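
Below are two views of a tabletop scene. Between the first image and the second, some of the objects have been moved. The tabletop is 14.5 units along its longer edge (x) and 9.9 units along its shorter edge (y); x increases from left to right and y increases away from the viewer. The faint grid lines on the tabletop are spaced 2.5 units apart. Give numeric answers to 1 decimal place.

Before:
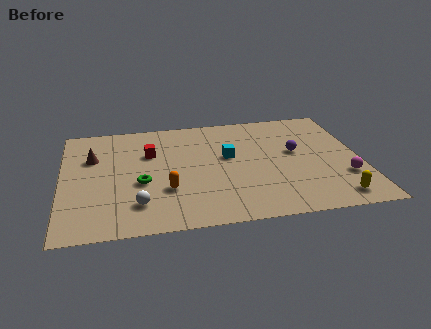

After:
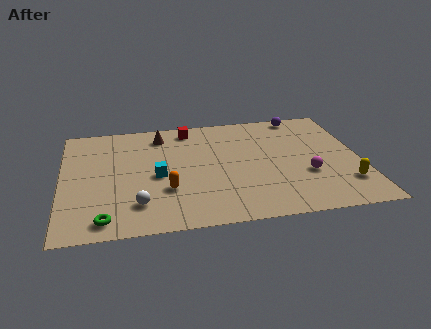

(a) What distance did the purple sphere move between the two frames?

3.4

From (11.4, 5.6) to (11.9, 9.0), the purple sphere covered √(0.5² + 3.4²) ≈ 3.4 units.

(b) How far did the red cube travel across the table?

2.8

The red cube was near (4.3, 6.6) before and (6.3, 8.6) after, so it travelled √(2.0² + 2.0²) ≈ 2.8 units.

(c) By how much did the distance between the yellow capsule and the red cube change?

-0.6

They were about 10.2 units apart before and 9.6 after — 0.6 units closer together.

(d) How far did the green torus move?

3.3

From (3.8, 4.0) to (2.0, 1.2), the green torus covered √(1.8² + 2.8²) ≈ 3.3 units.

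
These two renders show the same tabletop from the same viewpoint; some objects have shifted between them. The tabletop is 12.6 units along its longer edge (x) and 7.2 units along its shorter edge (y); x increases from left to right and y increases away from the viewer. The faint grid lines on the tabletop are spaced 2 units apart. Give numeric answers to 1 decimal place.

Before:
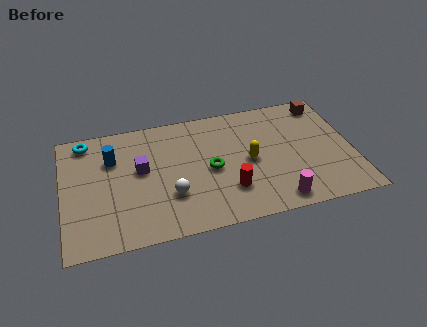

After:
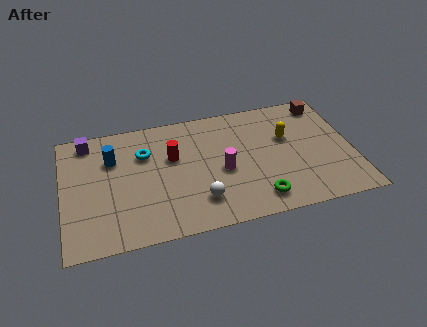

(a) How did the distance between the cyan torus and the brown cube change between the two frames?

-2.4

The distance was about 10.5 in the first image and 8.1 in the second, so they moved 2.4 units closer together.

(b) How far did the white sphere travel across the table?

1.3

From (4.6, 2.3) to (5.8, 1.7), the white sphere covered √(1.2² + 0.6²) ≈ 1.3 units.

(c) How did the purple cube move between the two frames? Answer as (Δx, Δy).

(-2.2, 2.2)

The purple cube started near (3.4, 4.1) and ended near (1.2, 6.3).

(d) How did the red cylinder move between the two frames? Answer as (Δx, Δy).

(-2.3, 2.5)

From the two frames, the red cylinder sits at roughly (7.1, 2.0) before and (4.8, 4.5) after.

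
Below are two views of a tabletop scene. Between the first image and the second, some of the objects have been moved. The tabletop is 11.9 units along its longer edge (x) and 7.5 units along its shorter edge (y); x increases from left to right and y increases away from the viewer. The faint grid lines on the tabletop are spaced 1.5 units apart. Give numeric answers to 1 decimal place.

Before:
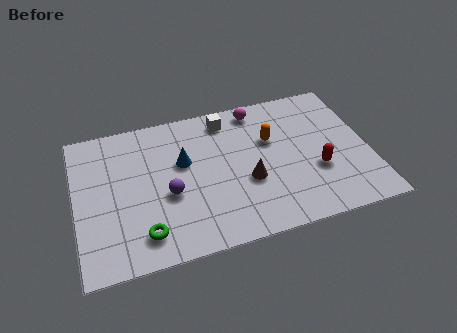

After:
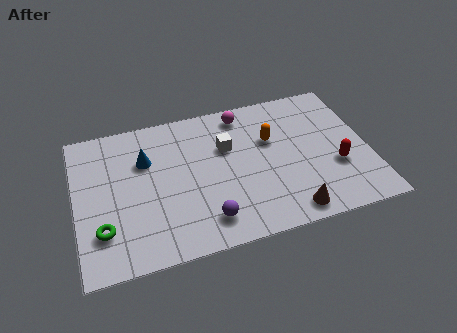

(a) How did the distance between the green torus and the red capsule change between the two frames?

+2.3

They were about 7.2 units apart before and 9.5 after — 2.3 units further apart.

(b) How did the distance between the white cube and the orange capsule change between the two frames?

-0.5

The distance was about 2.3 in the first image and 1.8 in the second, so they moved 0.5 units closer together.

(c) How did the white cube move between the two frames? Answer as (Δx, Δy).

(-0.1, -1.5)

From the two frames, the white cube sits at roughly (6.3, 6.4) before and (6.2, 4.9) after.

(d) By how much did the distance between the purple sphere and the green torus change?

+2.1

The distance was about 2.0 in the first image and 4.1 in the second, so they moved 2.1 units further apart.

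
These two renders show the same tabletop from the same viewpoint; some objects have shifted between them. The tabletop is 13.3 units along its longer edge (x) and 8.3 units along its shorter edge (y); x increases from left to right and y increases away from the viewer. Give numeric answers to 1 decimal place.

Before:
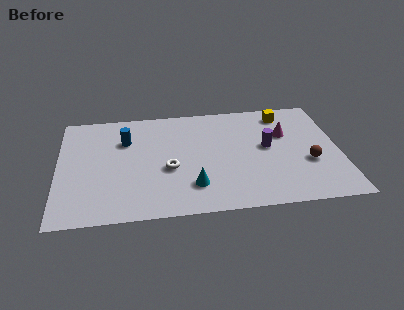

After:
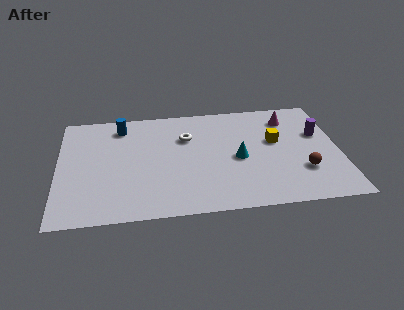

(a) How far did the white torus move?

2.5

From (5.2, 3.4) to (6.1, 5.7), the white torus covered √(0.9² + 2.3²) ≈ 2.5 units.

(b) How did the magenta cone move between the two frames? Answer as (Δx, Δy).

(0.2, 1.2)

From the two frames, the magenta cone sits at roughly (10.8, 5.4) before and (11.0, 6.6) after.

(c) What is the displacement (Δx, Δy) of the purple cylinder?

(2.5, 0.7)

The purple cylinder was at about (9.9, 4.5) and moved to about (12.4, 5.2).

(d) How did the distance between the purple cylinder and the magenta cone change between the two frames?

+0.7

Before: roughly 1.3 units apart; after: 2.0. That's 0.7 units further apart.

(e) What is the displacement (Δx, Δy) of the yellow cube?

(-0.5, -2.1)

The yellow cube started near (10.8, 7.0) and ended near (10.3, 4.9).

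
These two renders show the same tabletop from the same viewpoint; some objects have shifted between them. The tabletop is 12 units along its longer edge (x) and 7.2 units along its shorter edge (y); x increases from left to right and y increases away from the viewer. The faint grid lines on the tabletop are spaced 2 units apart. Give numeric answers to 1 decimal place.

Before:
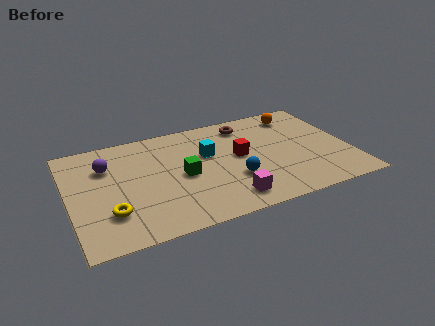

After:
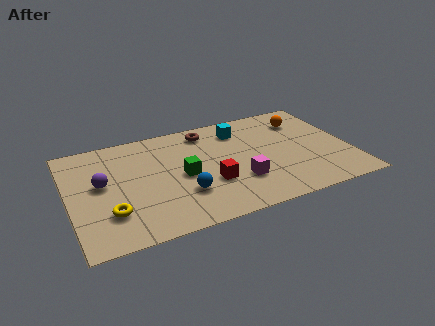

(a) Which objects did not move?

the yellow torus and the green cube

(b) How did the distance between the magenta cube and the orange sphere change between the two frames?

-1.4

They were about 6.0 units apart before and 4.6 after — 1.4 units closer together.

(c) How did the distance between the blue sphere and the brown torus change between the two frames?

+0.4

The distance was about 3.7 in the first image and 4.1 in the second, so they moved 0.4 units further apart.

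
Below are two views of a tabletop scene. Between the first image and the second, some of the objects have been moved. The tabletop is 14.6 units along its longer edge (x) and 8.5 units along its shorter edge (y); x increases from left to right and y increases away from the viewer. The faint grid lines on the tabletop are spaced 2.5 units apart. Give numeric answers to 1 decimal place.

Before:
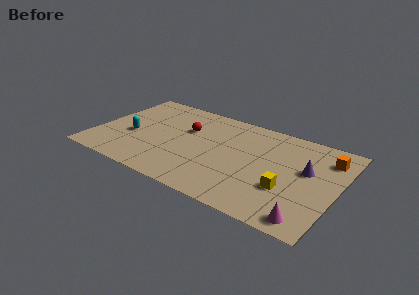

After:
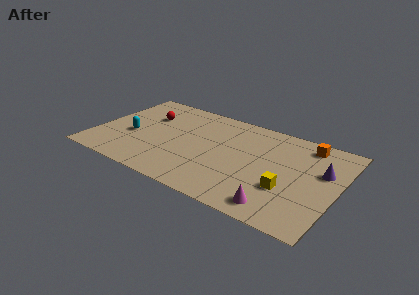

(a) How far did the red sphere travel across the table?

2.5

The red sphere was near (5.3, 5.5) before and (2.8, 5.8) after, so it travelled √(2.5² + 0.3²) ≈ 2.5 units.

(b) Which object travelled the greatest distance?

the red sphere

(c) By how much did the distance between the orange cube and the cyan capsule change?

-1.0

They were about 11.9 units apart before and 10.9 after — 1.0 units closer together.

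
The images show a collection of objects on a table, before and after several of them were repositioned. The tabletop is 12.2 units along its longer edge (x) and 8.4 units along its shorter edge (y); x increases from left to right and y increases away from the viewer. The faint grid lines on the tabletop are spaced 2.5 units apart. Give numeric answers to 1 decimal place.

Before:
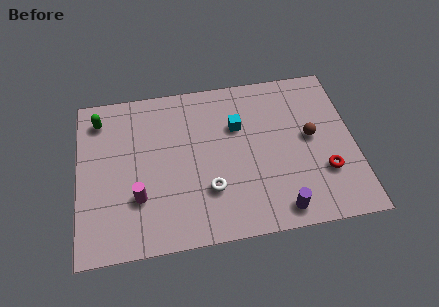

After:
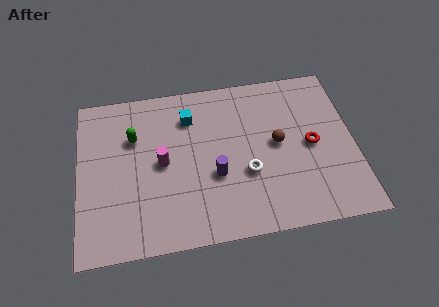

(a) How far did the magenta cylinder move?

1.9

The magenta cylinder moved from about (2.6, 2.6) to (3.7, 4.2), a distance of √(1.1² + 1.6²) ≈ 1.9.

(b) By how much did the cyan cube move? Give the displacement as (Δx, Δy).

(-2.1, 0.8)

From the two frames, the cyan cube sits at roughly (7.1, 5.6) before and (5.0, 6.4) after.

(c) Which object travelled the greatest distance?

the purple cylinder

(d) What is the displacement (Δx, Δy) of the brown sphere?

(-1.5, -0.1)

The brown sphere started near (10.3, 4.5) and ended near (8.8, 4.4).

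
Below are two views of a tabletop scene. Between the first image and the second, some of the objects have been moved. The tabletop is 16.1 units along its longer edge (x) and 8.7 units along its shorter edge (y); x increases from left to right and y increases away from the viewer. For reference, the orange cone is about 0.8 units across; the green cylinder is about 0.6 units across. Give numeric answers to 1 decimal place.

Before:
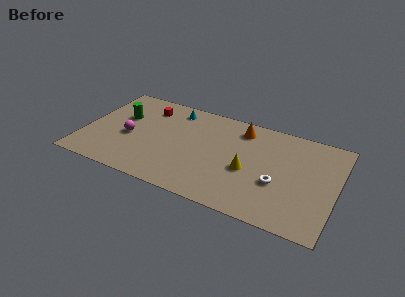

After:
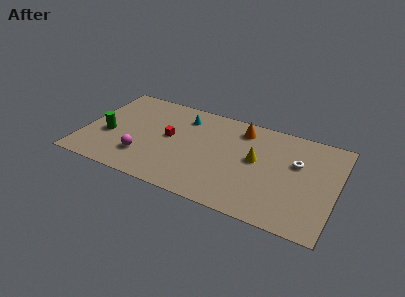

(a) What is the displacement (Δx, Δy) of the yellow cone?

(0.4, 1.1)

From the two frames, the yellow cone sits at roughly (10.6, 3.7) before and (11.0, 4.8) after.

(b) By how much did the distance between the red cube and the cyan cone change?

+0.5

Before: roughly 1.8 units apart; after: 2.3. That's 0.5 units further apart.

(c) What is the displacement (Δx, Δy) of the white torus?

(1.0, 2.2)

The white torus started near (12.5, 3.3) and ended near (13.5, 5.5).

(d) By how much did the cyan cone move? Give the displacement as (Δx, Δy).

(0.7, -0.5)

The cyan cone started near (5.4, 7.4) and ended near (6.1, 6.9).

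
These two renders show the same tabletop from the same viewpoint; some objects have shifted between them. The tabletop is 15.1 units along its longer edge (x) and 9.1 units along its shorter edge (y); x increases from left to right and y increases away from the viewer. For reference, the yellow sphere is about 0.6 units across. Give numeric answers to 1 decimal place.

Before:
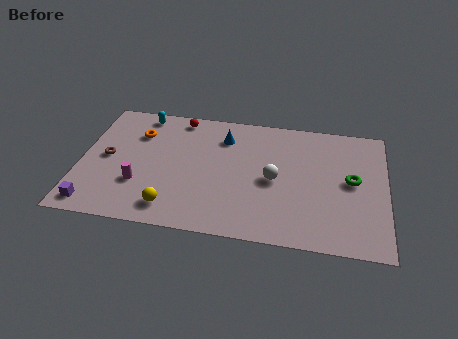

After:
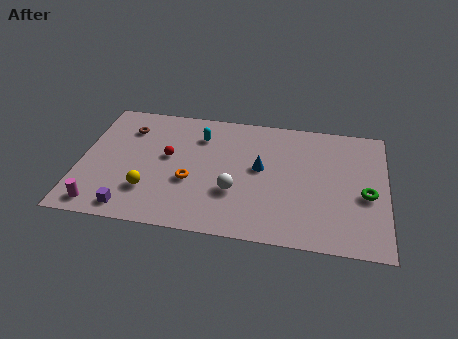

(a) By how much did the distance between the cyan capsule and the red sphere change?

+0.4

Before: roughly 1.9 units apart; after: 2.3. That's 0.4 units further apart.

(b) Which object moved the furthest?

the orange torus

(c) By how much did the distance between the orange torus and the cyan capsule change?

+1.9

The distance was about 1.5 in the first image and 3.4 in the second, so they moved 1.9 units further apart.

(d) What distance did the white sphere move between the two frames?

2.2

From (9.6, 4.3) to (7.7, 3.1), the white sphere covered √(1.9² + 1.2²) ≈ 2.2 units.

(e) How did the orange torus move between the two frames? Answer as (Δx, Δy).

(2.8, -3.1)

From the two frames, the orange torus sits at roughly (2.7, 6.6) before and (5.5, 3.5) after.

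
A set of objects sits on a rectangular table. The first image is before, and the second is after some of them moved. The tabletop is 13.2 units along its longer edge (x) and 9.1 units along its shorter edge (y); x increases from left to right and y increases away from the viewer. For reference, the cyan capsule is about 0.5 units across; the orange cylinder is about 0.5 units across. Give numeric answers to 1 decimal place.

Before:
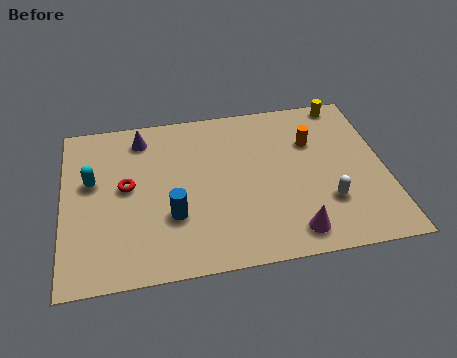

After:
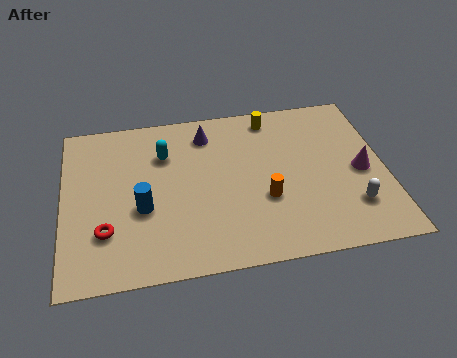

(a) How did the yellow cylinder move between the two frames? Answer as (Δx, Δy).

(-3.1, -0.4)

From the two frames, the yellow cylinder sits at roughly (11.8, 8.3) before and (8.7, 7.9) after.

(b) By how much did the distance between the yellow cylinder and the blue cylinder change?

-2.1

The distance was about 9.1 in the first image and 7.0 in the second, so they moved 2.1 units closer together.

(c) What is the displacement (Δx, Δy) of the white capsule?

(1.0, -0.4)

From the two frames, the white capsule sits at roughly (10.7, 2.7) before and (11.7, 2.3) after.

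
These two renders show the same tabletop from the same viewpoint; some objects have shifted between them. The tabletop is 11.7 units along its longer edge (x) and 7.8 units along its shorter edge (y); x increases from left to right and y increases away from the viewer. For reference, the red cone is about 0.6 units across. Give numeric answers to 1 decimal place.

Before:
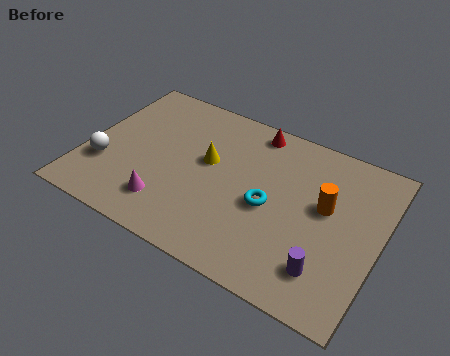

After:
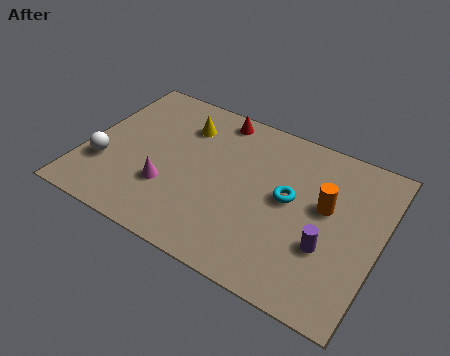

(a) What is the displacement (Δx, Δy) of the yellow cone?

(-1.2, 1.4)

The yellow cone started near (4.8, 4.5) and ended near (3.6, 5.9).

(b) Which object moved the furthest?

the yellow cone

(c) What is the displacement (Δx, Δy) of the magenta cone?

(-0.1, 0.8)

The magenta cone started near (3.6, 1.7) and ended near (3.5, 2.5).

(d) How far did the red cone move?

1.5

The red cone moved from about (6.3, 6.9) to (4.8, 6.9), a distance of √(1.5² + 0.0²) ≈ 1.5.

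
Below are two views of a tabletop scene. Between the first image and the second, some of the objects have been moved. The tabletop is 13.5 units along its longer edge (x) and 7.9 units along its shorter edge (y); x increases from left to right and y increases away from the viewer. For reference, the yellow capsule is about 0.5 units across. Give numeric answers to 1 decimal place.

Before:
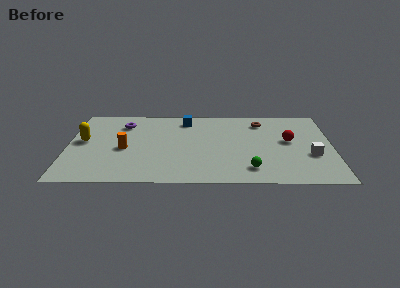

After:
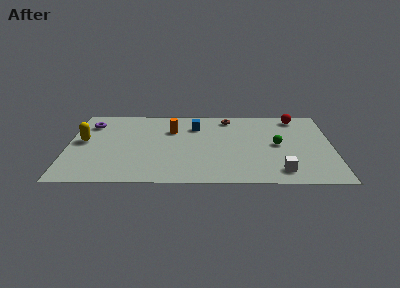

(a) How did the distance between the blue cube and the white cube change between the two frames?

-1.1

The distance was about 7.4 in the first image and 6.3 in the second, so they moved 1.1 units closer together.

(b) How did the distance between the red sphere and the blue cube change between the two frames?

-0.4

They were about 5.7 units apart before and 5.3 after — 0.4 units closer together.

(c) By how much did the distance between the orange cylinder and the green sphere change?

-1.1

The distance was about 6.7 in the first image and 5.6 in the second, so they moved 1.1 units closer together.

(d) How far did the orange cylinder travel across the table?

3.1

The orange cylinder was near (2.9, 3.5) before and (5.3, 5.5) after, so it travelled √(2.4² + 2.0²) ≈ 3.1 units.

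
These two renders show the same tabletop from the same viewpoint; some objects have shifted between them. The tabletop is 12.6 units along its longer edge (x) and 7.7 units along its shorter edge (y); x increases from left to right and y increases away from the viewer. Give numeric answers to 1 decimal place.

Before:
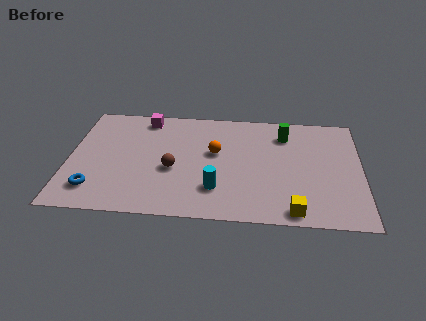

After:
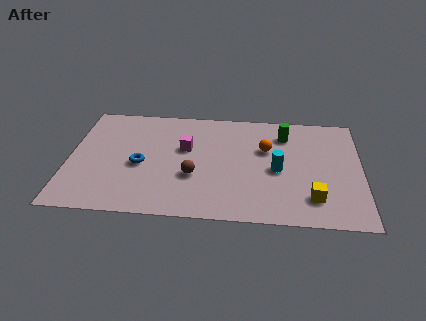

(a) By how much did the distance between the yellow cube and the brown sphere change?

-0.5

The distance was about 5.7 in the first image and 5.2 in the second, so they moved 0.5 units closer together.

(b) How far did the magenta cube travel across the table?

2.7

The magenta cube moved from about (3.2, 6.7) to (5.0, 4.7), a distance of √(1.8² + 2.0²) ≈ 2.7.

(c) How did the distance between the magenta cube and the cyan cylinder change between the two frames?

-1.5

The distance was about 5.7 in the first image and 4.2 in the second, so they moved 1.5 units closer together.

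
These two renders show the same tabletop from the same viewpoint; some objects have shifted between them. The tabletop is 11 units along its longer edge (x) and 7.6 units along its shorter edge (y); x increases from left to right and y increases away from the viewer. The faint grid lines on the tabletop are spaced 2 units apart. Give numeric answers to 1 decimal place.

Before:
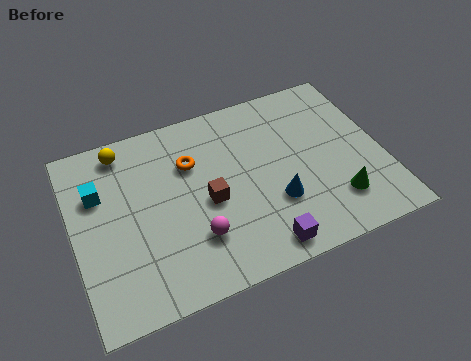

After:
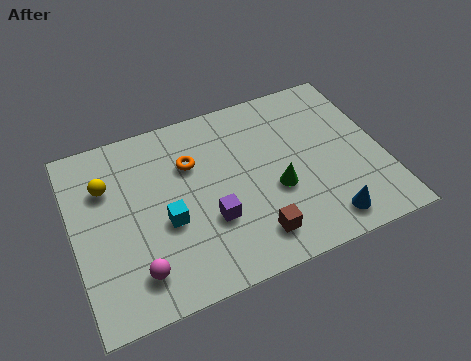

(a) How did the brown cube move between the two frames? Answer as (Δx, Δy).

(1.4, -2.0)

From the two frames, the brown cube sits at roughly (4.7, 3.4) before and (6.1, 1.4) after.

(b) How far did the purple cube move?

2.3

The purple cube moved from about (6.3, 0.9) to (4.7, 2.6), a distance of √(1.6² + 1.7²) ≈ 2.3.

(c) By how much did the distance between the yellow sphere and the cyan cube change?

+1.1

They were about 1.8 units apart before and 2.9 after — 1.1 units further apart.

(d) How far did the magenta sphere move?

2.2

The magenta sphere moved from about (4.1, 2.1) to (2.0, 1.5), a distance of √(2.1² + 0.6²) ≈ 2.2.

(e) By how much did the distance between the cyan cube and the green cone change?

-4.8

The distance was about 8.7 in the first image and 3.9 in the second, so they moved 4.8 units closer together.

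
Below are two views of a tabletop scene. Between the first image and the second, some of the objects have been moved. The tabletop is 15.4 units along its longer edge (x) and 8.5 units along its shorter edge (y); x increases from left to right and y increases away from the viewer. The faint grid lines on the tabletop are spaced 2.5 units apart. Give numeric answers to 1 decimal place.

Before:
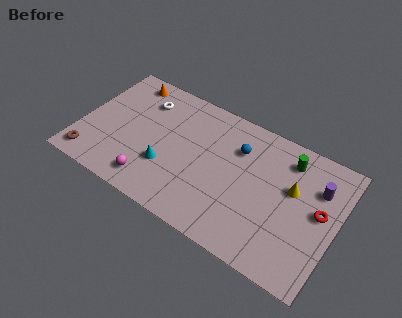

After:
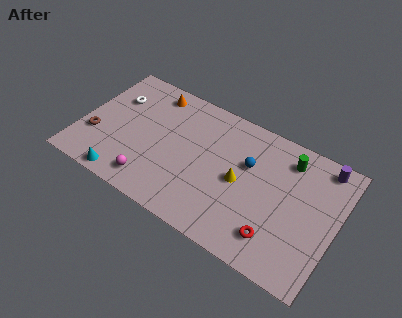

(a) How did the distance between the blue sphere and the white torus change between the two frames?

+2.4

They were about 5.9 units apart before and 8.3 after — 2.4 units further apart.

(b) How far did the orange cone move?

1.6

From (2.2, 7.4) to (3.8, 7.3), the orange cone covered √(1.6² + 0.1²) ≈ 1.6 units.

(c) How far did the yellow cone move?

3.2

The yellow cone moved from about (12.7, 5.2) to (9.7, 4.1), a distance of √(3.0² + 1.1²) ≈ 3.2.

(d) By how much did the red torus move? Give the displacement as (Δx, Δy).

(-2.2, -2.8)

The red torus was at about (14.4, 4.6) and moved to about (12.2, 1.8).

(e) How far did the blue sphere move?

1.0

The blue sphere moved from about (9.3, 6.1) to (10.0, 5.4), a distance of √(0.7² + 0.7²) ≈ 1.0.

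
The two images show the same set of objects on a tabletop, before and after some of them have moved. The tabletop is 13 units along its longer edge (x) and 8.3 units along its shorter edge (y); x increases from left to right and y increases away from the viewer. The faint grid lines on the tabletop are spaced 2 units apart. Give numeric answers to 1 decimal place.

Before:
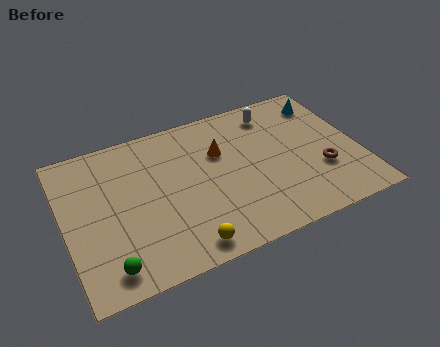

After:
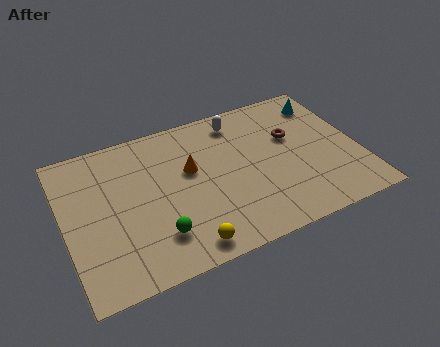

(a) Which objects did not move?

the cyan cone and the yellow sphere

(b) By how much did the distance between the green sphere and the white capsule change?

-3.3

The distance was about 9.8 in the first image and 6.5 in the second, so they moved 3.3 units closer together.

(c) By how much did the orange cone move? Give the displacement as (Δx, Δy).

(-1.4, -0.5)

The orange cone was at about (7.0, 5.5) and moved to about (5.6, 5.0).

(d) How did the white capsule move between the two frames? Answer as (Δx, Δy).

(-1.6, 0.1)

From the two frames, the white capsule sits at roughly (9.6, 6.9) before and (8.0, 7.0) after.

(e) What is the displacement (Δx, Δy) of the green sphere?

(2.2, 0.8)

The green sphere was at about (1.6, 1.2) and moved to about (3.8, 2.0).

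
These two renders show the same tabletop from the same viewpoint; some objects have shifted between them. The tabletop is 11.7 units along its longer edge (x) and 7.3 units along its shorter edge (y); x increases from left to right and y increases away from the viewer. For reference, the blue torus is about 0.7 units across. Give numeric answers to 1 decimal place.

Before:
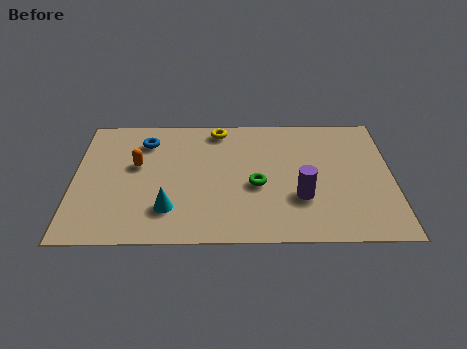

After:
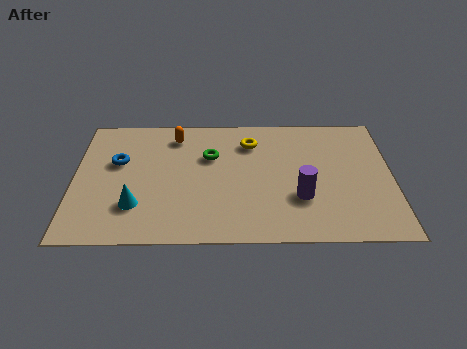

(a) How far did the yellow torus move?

1.4

The yellow torus was near (5.3, 6.4) before and (6.5, 5.6) after, so it travelled √(1.2² + 0.8²) ≈ 1.4 units.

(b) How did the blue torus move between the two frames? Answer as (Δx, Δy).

(-1.0, -1.2)

The blue torus was at about (2.6, 5.7) and moved to about (1.6, 4.5).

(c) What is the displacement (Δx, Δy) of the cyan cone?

(-1.2, 0.2)

The cyan cone started near (3.5, 1.8) and ended near (2.3, 2.0).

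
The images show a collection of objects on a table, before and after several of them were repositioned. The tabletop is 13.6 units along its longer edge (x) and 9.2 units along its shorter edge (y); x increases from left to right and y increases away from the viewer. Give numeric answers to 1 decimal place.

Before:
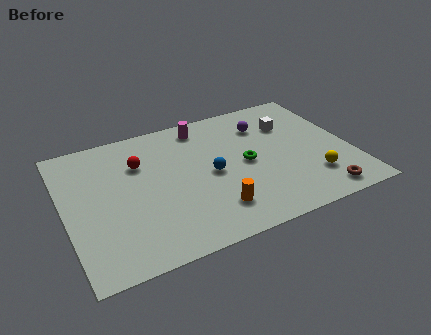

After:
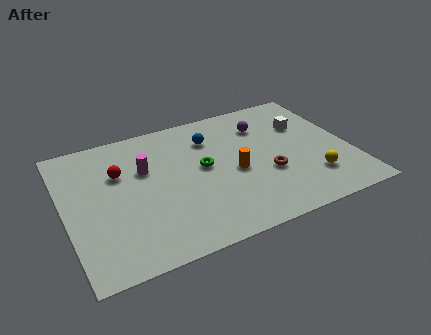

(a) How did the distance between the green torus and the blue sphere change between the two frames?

+0.3

They were about 1.7 units apart before and 2.0 after — 0.3 units further apart.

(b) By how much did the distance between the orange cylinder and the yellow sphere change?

-0.9

They were about 4.8 units apart before and 3.9 after — 0.9 units closer together.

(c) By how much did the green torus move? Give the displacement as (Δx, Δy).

(-2.0, 0.5)

From the two frames, the green torus sits at roughly (8.6, 4.5) before and (6.6, 5.0) after.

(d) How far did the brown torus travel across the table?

3.2

From (11.7, 1.1) to (9.5, 3.4), the brown torus covered √(2.2² + 2.3²) ≈ 3.2 units.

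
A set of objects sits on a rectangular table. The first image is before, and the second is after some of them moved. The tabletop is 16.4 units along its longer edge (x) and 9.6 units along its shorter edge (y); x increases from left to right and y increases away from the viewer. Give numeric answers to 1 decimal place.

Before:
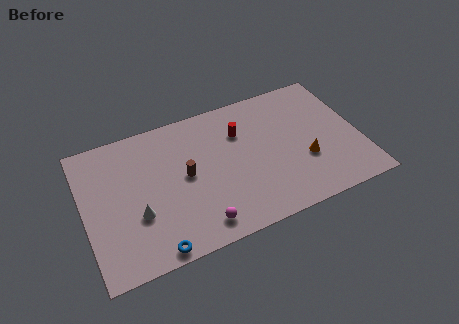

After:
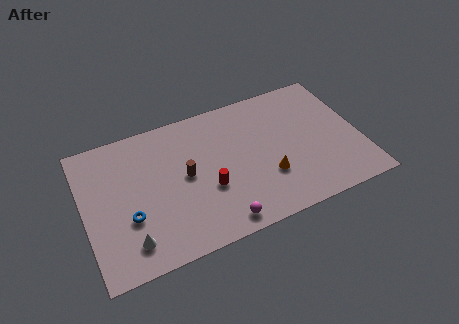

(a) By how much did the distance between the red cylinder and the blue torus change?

-3.6

The distance was about 8.3 in the first image and 4.7 in the second, so they moved 3.6 units closer together.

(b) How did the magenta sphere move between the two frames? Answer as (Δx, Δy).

(1.2, -0.3)

The magenta sphere started near (6.4, 1.4) and ended near (7.6, 1.1).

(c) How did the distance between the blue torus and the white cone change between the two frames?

-1.1

Before: roughly 2.7 units apart; after: 1.6. That's 1.1 units closer together.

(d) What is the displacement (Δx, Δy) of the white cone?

(-0.6, -1.6)

From the two frames, the white cone sits at roughly (3.0, 3.4) before and (2.4, 1.8) after.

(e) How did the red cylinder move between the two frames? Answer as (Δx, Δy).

(-2.3, -3.2)

The red cylinder started near (9.5, 6.8) and ended near (7.2, 3.6).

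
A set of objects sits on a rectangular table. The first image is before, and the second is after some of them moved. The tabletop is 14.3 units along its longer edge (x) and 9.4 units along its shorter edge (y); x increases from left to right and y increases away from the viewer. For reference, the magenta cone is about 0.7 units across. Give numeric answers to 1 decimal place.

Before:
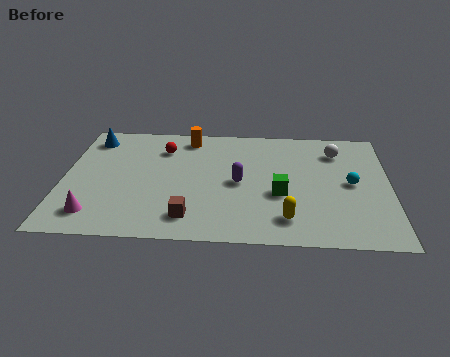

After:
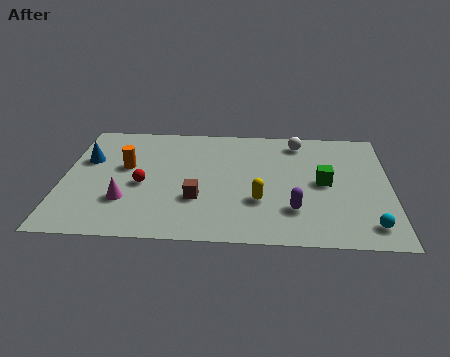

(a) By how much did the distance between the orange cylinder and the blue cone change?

-2.5

Before: roughly 4.3 units apart; after: 1.8. That's 2.5 units closer together.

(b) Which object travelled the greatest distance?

the orange cylinder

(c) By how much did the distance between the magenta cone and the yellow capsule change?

-2.5

They were about 8.3 units apart before and 5.8 after — 2.5 units closer together.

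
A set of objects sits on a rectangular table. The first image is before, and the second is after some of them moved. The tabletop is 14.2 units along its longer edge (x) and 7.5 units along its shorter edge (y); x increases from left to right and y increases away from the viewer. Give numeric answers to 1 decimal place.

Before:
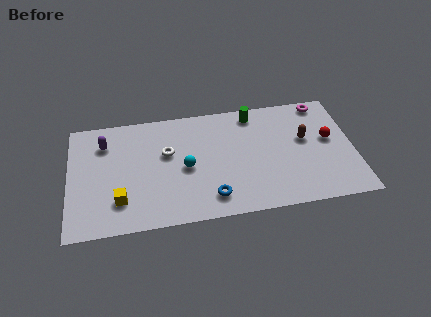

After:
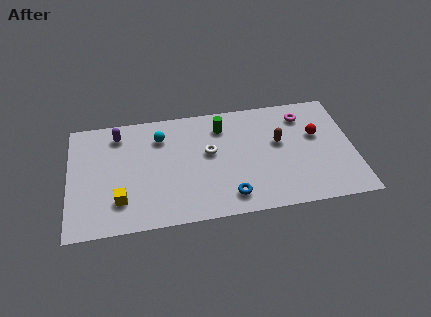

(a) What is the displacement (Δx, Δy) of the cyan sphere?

(-1.2, 2.2)

The cyan sphere started near (5.8, 3.5) and ended near (4.6, 5.7).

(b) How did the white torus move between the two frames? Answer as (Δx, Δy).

(2.1, -0.3)

From the two frames, the white torus sits at roughly (4.9, 4.6) before and (7.0, 4.3) after.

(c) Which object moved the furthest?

the cyan sphere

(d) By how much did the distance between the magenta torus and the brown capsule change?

-0.4

They were about 2.5 units apart before and 2.1 after — 0.4 units closer together.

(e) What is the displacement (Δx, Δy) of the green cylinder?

(-1.6, -0.6)

The green cylinder was at about (9.3, 6.5) and moved to about (7.7, 5.9).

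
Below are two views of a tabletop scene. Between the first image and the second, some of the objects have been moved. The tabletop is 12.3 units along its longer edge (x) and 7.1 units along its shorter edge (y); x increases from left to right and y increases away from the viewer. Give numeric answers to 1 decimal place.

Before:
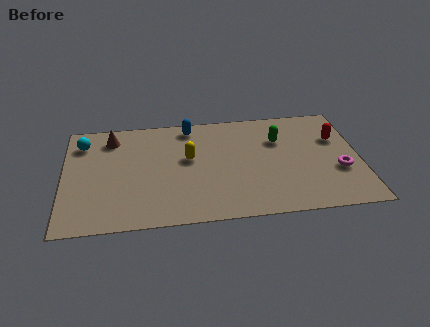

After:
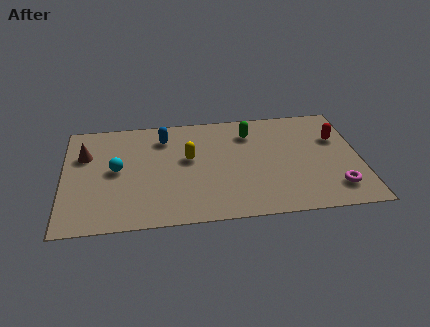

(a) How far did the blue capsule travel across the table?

1.3

The blue capsule moved from about (5.3, 6.2) to (4.2, 5.6), a distance of √(1.1² + 0.6²) ≈ 1.3.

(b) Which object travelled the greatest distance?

the cyan sphere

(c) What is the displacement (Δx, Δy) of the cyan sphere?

(1.4, -1.9)

The cyan sphere started near (0.8, 5.6) and ended near (2.2, 3.7).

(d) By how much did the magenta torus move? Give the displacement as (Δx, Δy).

(-0.2, -1.1)

The magenta torus was at about (11.4, 2.6) and moved to about (11.2, 1.5).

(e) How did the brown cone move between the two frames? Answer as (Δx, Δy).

(-1.1, -1.0)

The brown cone started near (2.0, 5.8) and ended near (0.9, 4.8).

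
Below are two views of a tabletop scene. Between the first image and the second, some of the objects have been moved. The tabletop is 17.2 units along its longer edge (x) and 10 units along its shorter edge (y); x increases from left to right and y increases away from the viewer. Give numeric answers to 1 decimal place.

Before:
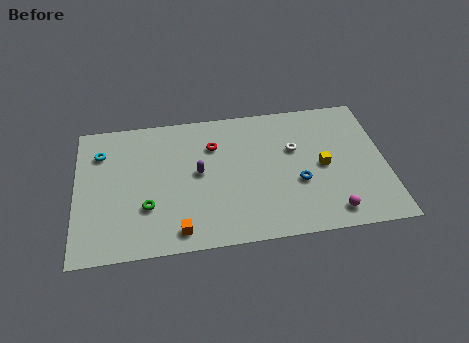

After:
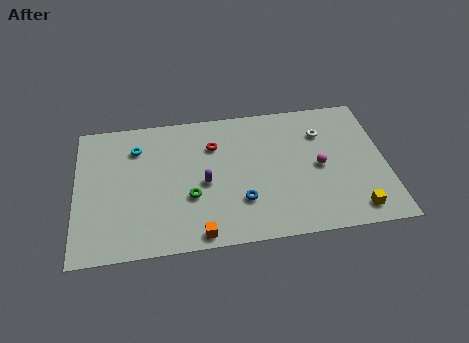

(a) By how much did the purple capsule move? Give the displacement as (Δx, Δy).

(0.3, -0.8)

From the two frames, the purple capsule sits at roughly (6.8, 5.3) before and (7.1, 4.5) after.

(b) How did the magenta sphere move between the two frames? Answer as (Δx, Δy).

(-0.5, 3.4)

From the two frames, the magenta sphere sits at roughly (14.0, 1.4) before and (13.5, 4.8) after.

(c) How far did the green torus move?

2.4

From (3.9, 3.2) to (6.3, 3.6), the green torus covered √(2.4² + 0.4²) ≈ 2.4 units.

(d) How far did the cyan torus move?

2.0

The cyan torus moved from about (1.4, 7.5) to (3.4, 7.6), a distance of √(2.0² + 0.1²) ≈ 2.0.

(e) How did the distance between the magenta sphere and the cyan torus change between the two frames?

-3.5

They were about 14.0 units apart before and 10.5 after — 3.5 units closer together.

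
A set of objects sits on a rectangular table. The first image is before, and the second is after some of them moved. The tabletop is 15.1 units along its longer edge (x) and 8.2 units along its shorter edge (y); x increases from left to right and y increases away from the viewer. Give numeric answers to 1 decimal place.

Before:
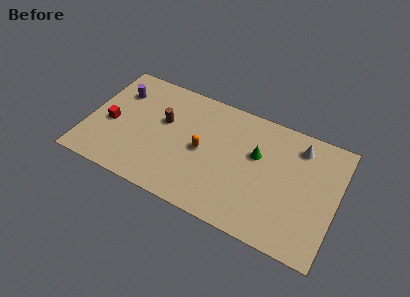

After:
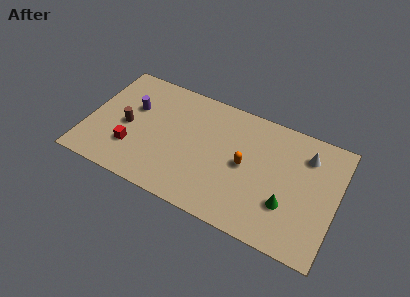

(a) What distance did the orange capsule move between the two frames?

2.6

The orange capsule moved from about (7.0, 4.0) to (9.6, 4.1), a distance of √(2.6² + 0.1²) ≈ 2.6.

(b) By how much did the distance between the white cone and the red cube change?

-0.7

The distance was about 11.6 in the first image and 10.9 in the second, so they moved 0.7 units closer together.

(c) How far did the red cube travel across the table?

1.9

The red cube was near (1.4, 3.6) before and (2.9, 2.4) after, so it travelled √(1.5² + 1.2²) ≈ 1.9 units.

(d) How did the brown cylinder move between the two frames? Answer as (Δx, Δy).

(-2.1, -1.2)

From the two frames, the brown cylinder sits at roughly (4.5, 5.0) before and (2.4, 3.8) after.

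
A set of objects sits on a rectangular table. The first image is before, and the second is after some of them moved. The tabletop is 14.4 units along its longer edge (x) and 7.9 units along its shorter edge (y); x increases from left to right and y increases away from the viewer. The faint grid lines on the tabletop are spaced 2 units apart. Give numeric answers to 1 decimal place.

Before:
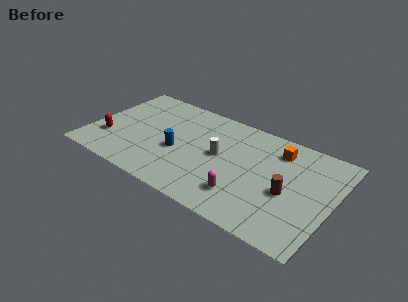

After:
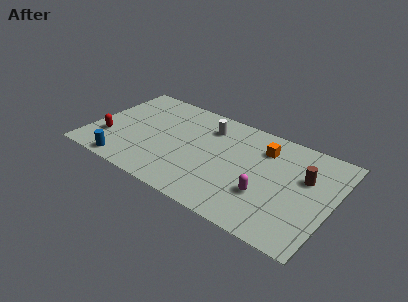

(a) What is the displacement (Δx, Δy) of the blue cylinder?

(-2.7, -2.5)

The blue cylinder was at about (5.3, 3.3) and moved to about (2.6, 0.8).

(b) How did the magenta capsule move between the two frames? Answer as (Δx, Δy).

(1.2, 0.7)

From the two frames, the magenta capsule sits at roughly (9.5, 1.9) before and (10.7, 2.6) after.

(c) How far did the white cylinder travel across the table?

2.1

The white cylinder was near (7.7, 4.2) before and (6.7, 6.1) after, so it travelled √(1.0² + 1.9²) ≈ 2.1 units.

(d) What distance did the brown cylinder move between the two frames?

1.8

The brown cylinder was near (11.9, 3.4) before and (12.7, 5.0) after, so it travelled √(0.8² + 1.6²) ≈ 1.8 units.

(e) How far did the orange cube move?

0.9

The orange cube was near (10.9, 6.3) before and (10.1, 6.0) after, so it travelled √(0.8² + 0.3²) ≈ 0.9 units.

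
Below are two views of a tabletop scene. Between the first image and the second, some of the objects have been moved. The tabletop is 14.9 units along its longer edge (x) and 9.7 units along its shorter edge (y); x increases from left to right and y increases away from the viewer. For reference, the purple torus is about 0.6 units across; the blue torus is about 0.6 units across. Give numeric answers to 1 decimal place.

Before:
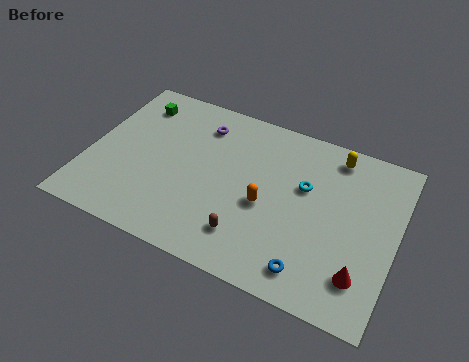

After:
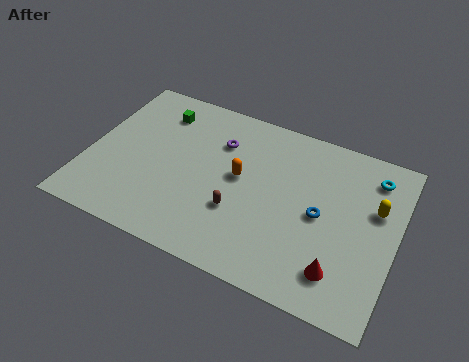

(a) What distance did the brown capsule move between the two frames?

1.3

From (8.1, 2.1) to (7.5, 3.3), the brown capsule covered √(0.6² + 1.2²) ≈ 1.3 units.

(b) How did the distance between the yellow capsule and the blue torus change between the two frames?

-4.0

They were about 6.9 units apart before and 2.9 after — 4.0 units closer together.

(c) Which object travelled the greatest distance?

the cyan torus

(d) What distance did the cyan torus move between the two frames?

3.6

The cyan torus was near (10.4, 6.0) before and (13.5, 7.9) after, so it travelled √(3.1² + 1.9²) ≈ 3.6 units.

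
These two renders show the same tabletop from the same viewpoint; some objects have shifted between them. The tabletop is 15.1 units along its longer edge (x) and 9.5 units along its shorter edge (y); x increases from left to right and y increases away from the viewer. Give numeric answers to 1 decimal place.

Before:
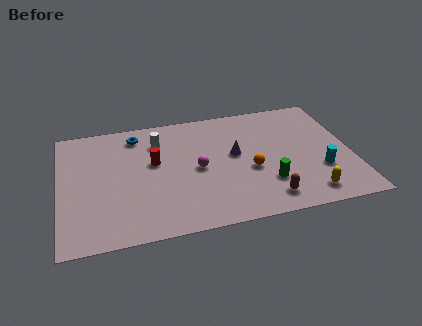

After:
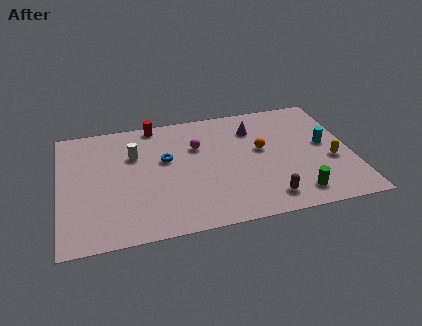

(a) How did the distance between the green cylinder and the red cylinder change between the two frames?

+3.6

The distance was about 6.4 in the first image and 10.0 in the second, so they moved 3.6 units further apart.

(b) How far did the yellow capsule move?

2.7

The yellow capsule was near (12.6, 1.4) before and (14.0, 3.7) after, so it travelled √(1.4² + 2.3²) ≈ 2.7 units.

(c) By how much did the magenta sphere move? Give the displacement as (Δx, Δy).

(0.1, 1.8)

From the two frames, the magenta sphere sits at roughly (7.1, 4.6) before and (7.2, 6.4) after.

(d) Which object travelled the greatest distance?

the red cylinder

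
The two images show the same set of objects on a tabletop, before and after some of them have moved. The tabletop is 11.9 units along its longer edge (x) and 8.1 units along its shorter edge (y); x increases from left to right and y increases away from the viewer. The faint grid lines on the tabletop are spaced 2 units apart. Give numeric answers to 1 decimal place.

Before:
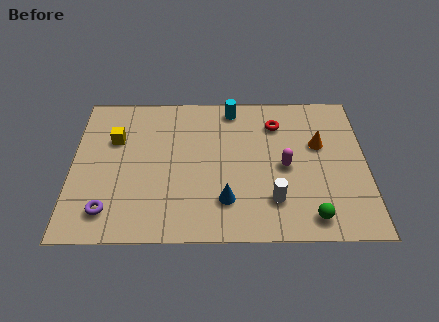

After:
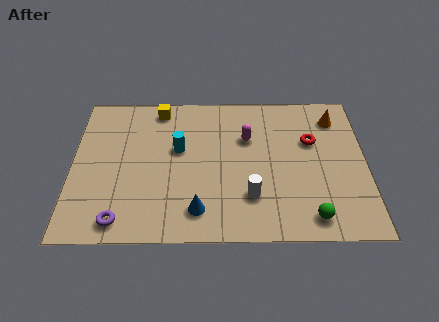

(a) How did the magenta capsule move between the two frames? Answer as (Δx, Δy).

(-1.5, 1.6)

From the two frames, the magenta capsule sits at roughly (8.6, 3.8) before and (7.1, 5.4) after.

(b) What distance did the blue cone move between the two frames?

1.2

The blue cone moved from about (6.2, 2.0) to (5.1, 1.5), a distance of √(1.1² + 0.5²) ≈ 1.2.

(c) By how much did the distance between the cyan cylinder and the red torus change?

+3.4

Before: roughly 2.0 units apart; after: 5.4. That's 3.4 units further apart.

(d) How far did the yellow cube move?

2.5

The yellow cube was near (1.7, 5.4) before and (3.5, 7.1) after, so it travelled √(1.8² + 1.7²) ≈ 2.5 units.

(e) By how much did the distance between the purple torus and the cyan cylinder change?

-3.1

The distance was about 7.5 in the first image and 4.4 in the second, so they moved 3.1 units closer together.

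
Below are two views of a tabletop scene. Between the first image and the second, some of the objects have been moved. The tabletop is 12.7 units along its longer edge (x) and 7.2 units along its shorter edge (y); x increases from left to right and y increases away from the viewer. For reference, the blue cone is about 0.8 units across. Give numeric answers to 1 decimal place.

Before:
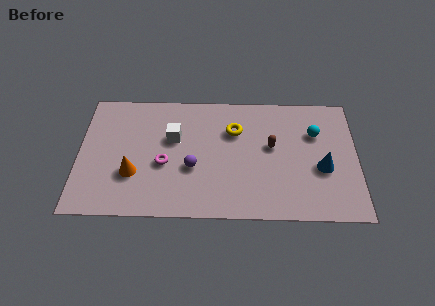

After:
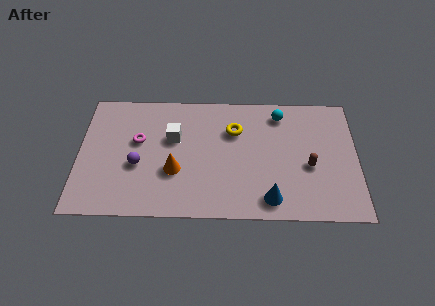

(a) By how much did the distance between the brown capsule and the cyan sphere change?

+1.1

The distance was about 2.2 in the first image and 3.3 in the second, so they moved 1.1 units further apart.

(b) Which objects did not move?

the white cube and the yellow torus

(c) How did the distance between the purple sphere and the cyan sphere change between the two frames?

+1.2

Before: roughly 6.0 units apart; after: 7.2. That's 1.2 units further apart.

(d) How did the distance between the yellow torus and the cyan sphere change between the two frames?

-1.4

The distance was about 3.7 in the first image and 2.3 in the second, so they moved 1.4 units closer together.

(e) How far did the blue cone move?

3.0

From (11.1, 2.9) to (8.7, 1.1), the blue cone covered √(2.4² + 1.8²) ≈ 3.0 units.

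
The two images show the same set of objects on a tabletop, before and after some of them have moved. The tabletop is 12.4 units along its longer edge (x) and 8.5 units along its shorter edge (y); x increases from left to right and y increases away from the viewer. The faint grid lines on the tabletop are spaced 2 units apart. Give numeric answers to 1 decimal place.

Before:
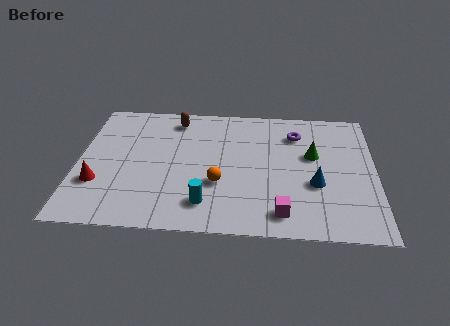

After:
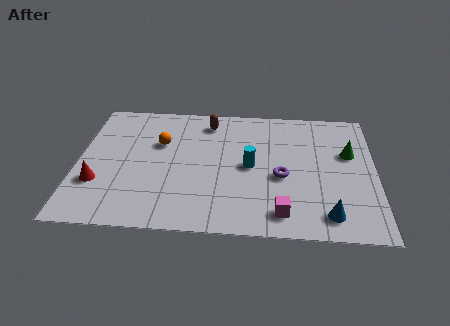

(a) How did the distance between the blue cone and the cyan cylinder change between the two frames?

-0.4

They were about 4.7 units apart before and 4.3 after — 0.4 units closer together.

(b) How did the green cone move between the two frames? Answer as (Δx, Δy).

(1.5, 0.2)

From the two frames, the green cone sits at roughly (9.8, 5.1) before and (11.3, 5.3) after.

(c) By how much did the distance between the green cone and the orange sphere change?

+3.5

The distance was about 4.4 in the first image and 7.9 in the second, so they moved 3.5 units further apart.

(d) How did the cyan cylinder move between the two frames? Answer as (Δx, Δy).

(1.8, 2.5)

From the two frames, the cyan cylinder sits at roughly (5.4, 1.7) before and (7.2, 4.2) after.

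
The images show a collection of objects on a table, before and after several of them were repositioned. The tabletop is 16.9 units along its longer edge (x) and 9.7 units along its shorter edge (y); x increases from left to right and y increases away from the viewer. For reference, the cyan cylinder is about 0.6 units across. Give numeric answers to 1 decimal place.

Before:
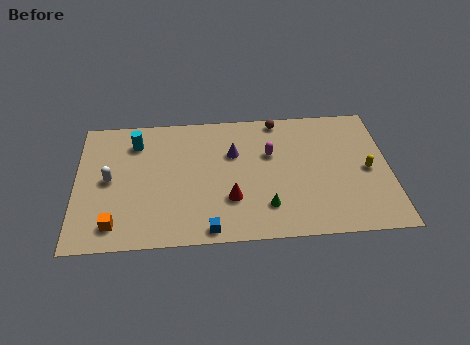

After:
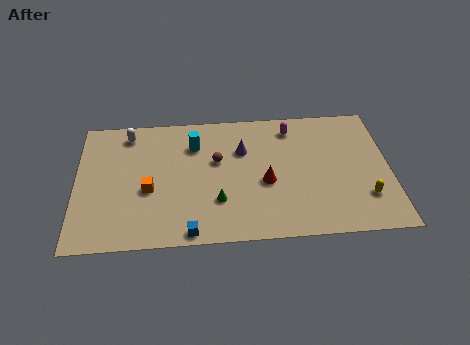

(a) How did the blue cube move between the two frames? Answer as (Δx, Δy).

(-1.0, -0.1)

The blue cube started near (7.1, 0.9) and ended near (6.1, 0.8).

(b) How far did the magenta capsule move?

2.2

From (10.5, 6.2) to (11.7, 8.1), the magenta capsule covered √(1.2² + 1.9²) ≈ 2.2 units.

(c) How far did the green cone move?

2.7

From (10.2, 2.3) to (7.6, 2.9), the green cone covered √(2.6² + 0.6²) ≈ 2.7 units.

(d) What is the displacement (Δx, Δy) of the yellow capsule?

(-0.2, -2.0)

The yellow capsule was at about (15.7, 4.6) and moved to about (15.5, 2.6).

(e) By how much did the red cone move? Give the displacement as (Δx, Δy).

(1.9, 1.1)

From the two frames, the red cone sits at roughly (8.3, 3.0) before and (10.2, 4.1) after.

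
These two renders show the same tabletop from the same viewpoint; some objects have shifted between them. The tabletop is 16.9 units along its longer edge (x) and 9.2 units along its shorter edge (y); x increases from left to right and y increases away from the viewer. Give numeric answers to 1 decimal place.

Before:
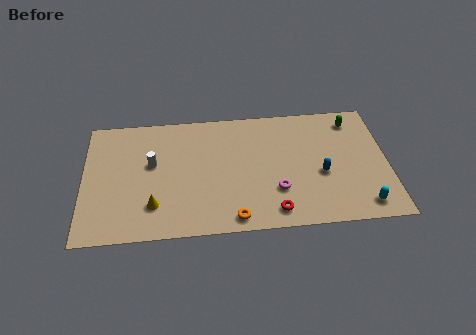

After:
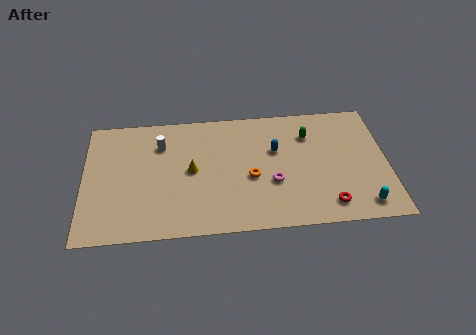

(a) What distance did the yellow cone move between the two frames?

3.2

From (3.9, 2.3) to (6.0, 4.7), the yellow cone covered √(2.1² + 2.4²) ≈ 3.2 units.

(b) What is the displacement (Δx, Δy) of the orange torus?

(1.0, 2.9)

The orange torus was at about (8.3, 1.0) and moved to about (9.3, 3.9).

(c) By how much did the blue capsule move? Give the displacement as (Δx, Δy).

(-2.5, 2.0)

From the two frames, the blue capsule sits at roughly (13.2, 3.8) before and (10.7, 5.8) after.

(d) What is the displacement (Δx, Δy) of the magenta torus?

(-0.2, 0.6)

The magenta torus started near (10.7, 2.8) and ended near (10.5, 3.4).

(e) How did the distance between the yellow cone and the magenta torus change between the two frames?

-2.1

Before: roughly 6.8 units apart; after: 4.7. That's 2.1 units closer together.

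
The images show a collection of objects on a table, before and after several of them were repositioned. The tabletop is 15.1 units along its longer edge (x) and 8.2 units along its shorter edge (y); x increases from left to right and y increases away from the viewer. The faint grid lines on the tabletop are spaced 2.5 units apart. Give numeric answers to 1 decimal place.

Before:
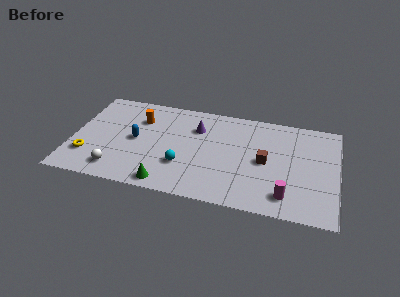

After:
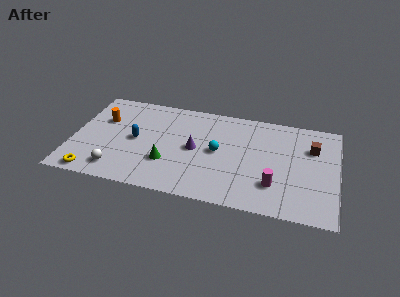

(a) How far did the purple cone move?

1.8

From (7.0, 5.9) to (7.0, 4.1), the purple cone covered √(0.0² + 1.8²) ≈ 1.8 units.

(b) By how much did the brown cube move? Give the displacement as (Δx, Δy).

(2.6, 1.7)

The brown cube started near (11.0, 4.0) and ended near (13.6, 5.7).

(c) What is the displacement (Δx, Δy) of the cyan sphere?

(1.9, 1.6)

From the two frames, the cyan sphere sits at roughly (6.4, 2.6) before and (8.3, 4.2) after.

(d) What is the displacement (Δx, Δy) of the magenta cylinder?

(-0.7, 0.7)

From the two frames, the magenta cylinder sits at roughly (12.3, 1.5) before and (11.6, 2.2) after.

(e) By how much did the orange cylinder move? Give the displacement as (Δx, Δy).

(-2.1, -0.5)

The orange cylinder started near (3.7, 5.9) and ended near (1.6, 5.4).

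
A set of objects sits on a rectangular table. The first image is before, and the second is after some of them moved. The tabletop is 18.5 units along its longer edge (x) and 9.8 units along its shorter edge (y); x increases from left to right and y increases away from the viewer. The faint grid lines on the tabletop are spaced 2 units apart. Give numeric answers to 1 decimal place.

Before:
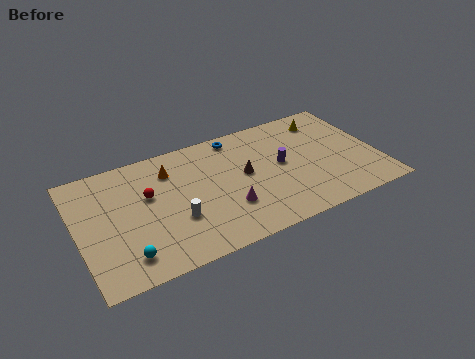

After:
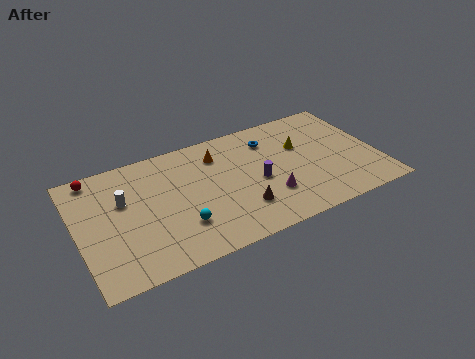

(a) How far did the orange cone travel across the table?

3.0

From (5.9, 7.5) to (8.9, 7.6), the orange cone covered √(3.0² + 0.1²) ≈ 3.0 units.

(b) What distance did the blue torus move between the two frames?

2.3

From (10.2, 8.7) to (12.2, 7.6), the blue torus covered √(2.0² + 1.1²) ≈ 2.3 units.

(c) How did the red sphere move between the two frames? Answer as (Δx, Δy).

(-3.0, 2.8)

The red sphere was at about (4.4, 6.0) and moved to about (1.4, 8.8).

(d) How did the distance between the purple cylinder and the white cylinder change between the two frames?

+1.3

Before: roughly 7.0 units apart; after: 8.3. That's 1.3 units further apart.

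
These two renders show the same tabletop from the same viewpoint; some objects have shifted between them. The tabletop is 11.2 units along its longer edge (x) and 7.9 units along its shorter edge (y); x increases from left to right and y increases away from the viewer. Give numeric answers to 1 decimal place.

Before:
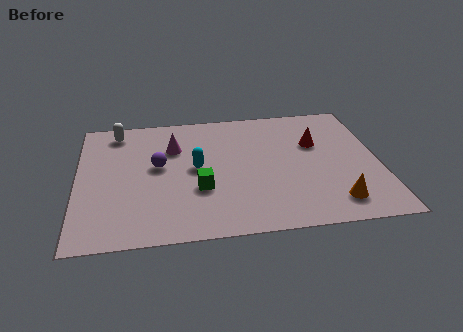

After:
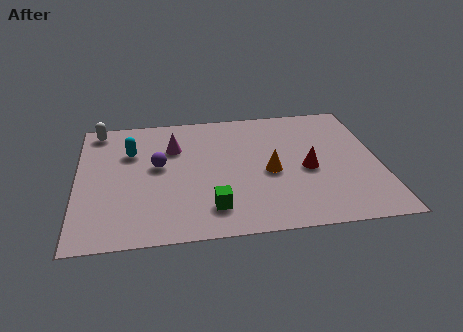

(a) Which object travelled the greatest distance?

the orange cone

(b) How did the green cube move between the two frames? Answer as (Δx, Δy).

(0.4, -1.2)

The green cube was at about (4.5, 2.8) and moved to about (4.9, 1.6).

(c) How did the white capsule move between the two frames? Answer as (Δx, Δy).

(-0.7, 0.2)

The white capsule started near (1.5, 6.8) and ended near (0.8, 7.0).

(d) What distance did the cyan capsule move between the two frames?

2.7

The cyan capsule was near (4.4, 4.1) before and (2.0, 5.4) after, so it travelled √(2.4² + 1.3²) ≈ 2.7 units.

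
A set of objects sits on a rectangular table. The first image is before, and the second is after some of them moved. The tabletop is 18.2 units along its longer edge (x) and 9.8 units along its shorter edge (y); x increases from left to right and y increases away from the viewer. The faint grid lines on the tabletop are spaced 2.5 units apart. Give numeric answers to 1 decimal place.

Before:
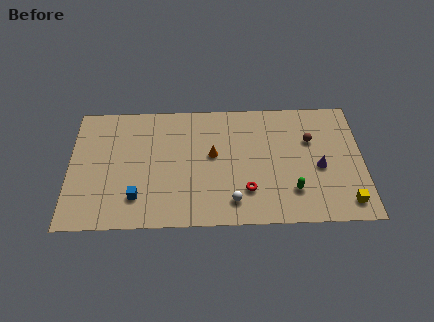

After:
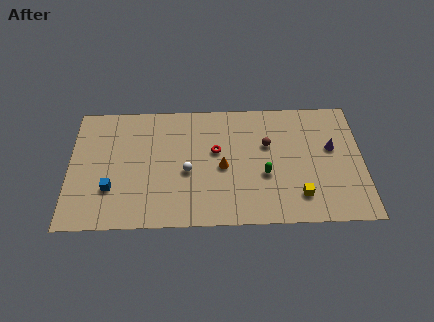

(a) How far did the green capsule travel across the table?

2.1

From (13.8, 2.5) to (12.1, 3.8), the green capsule covered √(1.7² + 1.3²) ≈ 2.1 units.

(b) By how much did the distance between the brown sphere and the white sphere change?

-1.4

They were about 6.8 units apart before and 5.4 after — 1.4 units closer together.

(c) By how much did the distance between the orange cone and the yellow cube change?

-3.8

Before: roughly 9.1 units apart; after: 5.3. That's 3.8 units closer together.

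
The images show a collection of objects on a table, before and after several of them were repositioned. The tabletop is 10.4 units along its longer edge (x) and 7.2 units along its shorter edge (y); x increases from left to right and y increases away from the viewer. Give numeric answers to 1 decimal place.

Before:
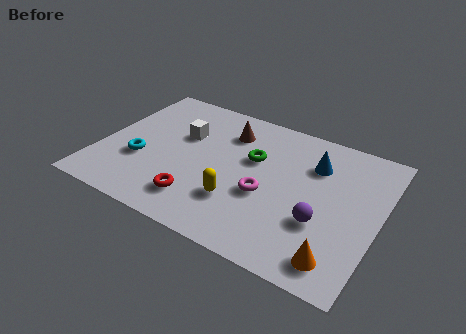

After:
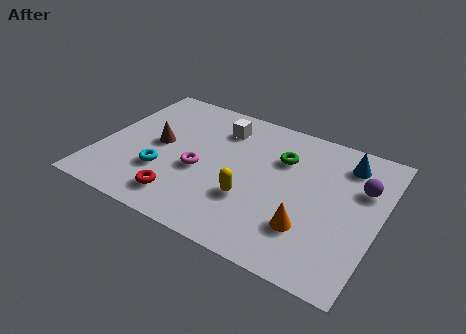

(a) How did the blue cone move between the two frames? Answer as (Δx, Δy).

(1.1, 0.6)

From the two frames, the blue cone sits at roughly (7.8, 5.2) before and (8.9, 5.8) after.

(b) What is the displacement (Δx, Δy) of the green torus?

(1.0, 0.5)

The green torus was at about (5.6, 4.5) and moved to about (6.6, 5.0).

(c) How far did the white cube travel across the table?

1.6

From (2.9, 4.6) to (4.2, 5.6), the white cube covered √(1.3² + 1.0²) ≈ 1.6 units.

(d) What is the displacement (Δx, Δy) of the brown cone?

(-2.4, -1.8)

The brown cone was at about (4.5, 5.5) and moved to about (2.1, 3.7).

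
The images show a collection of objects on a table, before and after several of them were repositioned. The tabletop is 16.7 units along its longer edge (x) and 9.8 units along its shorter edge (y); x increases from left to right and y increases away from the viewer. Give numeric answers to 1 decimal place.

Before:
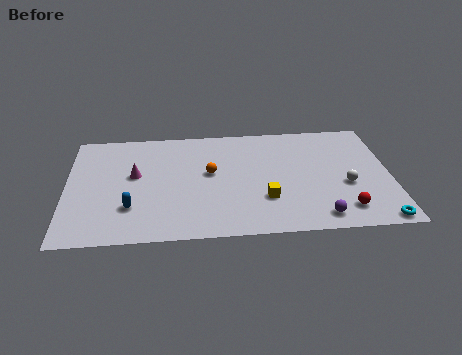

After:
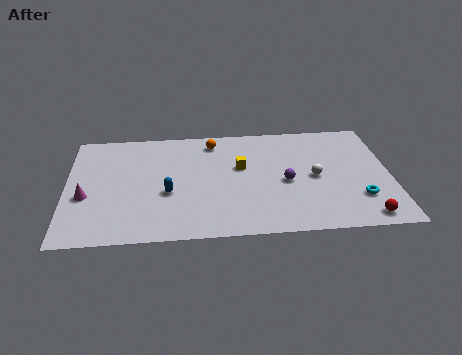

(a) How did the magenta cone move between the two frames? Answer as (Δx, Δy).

(-2.5, -1.7)

The magenta cone started near (3.5, 5.6) and ended near (1.0, 3.9).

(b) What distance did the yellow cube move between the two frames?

3.1

From (10.2, 3.0) to (9.0, 5.9), the yellow cube covered √(1.2² + 2.9²) ≈ 3.1 units.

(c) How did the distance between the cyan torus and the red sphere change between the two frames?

-0.4

Before: roughly 2.0 units apart; after: 1.6. That's 0.4 units closer together.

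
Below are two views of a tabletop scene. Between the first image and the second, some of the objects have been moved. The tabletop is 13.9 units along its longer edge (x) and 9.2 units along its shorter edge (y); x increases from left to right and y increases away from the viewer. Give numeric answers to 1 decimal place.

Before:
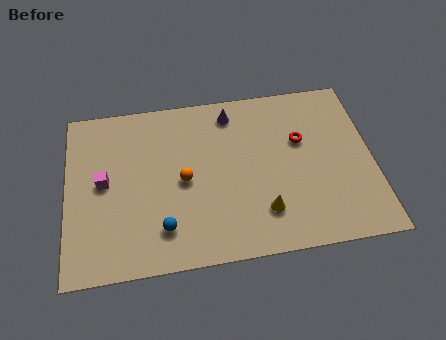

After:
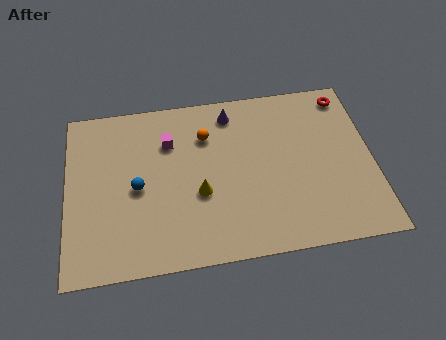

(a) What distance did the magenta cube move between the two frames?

3.5

The magenta cube moved from about (1.7, 4.8) to (4.7, 6.6), a distance of √(3.0² + 1.8²) ≈ 3.5.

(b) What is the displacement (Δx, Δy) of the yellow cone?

(-2.8, 1.4)

From the two frames, the yellow cone sits at roughly (8.8, 2.2) before and (6.0, 3.6) after.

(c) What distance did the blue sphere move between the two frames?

2.5

The blue sphere moved from about (4.3, 2.0) to (3.2, 4.3), a distance of √(1.1² + 2.3²) ≈ 2.5.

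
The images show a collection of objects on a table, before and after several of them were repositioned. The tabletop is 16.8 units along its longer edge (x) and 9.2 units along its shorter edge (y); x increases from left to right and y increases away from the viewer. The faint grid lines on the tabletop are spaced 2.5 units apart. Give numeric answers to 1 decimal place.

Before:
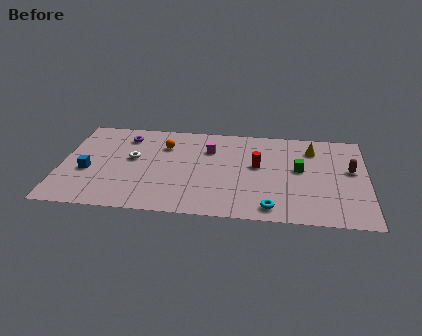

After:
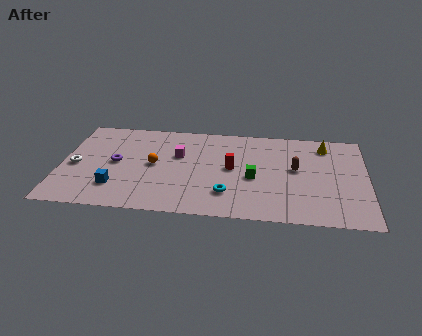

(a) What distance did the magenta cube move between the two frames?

1.9

From (8.1, 6.6) to (6.4, 5.8), the magenta cube covered √(1.7² + 0.8²) ≈ 1.9 units.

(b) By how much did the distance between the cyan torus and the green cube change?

-2.0

They were about 4.2 units apart before and 2.2 after — 2.0 units closer together.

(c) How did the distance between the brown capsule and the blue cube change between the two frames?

-4.3

The distance was about 14.5 in the first image and 10.2 in the second, so they moved 4.3 units closer together.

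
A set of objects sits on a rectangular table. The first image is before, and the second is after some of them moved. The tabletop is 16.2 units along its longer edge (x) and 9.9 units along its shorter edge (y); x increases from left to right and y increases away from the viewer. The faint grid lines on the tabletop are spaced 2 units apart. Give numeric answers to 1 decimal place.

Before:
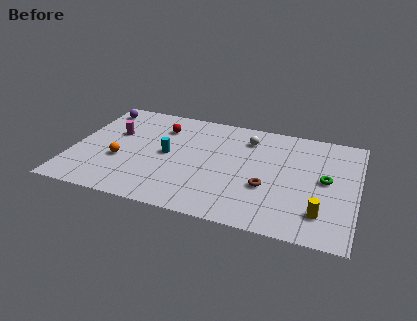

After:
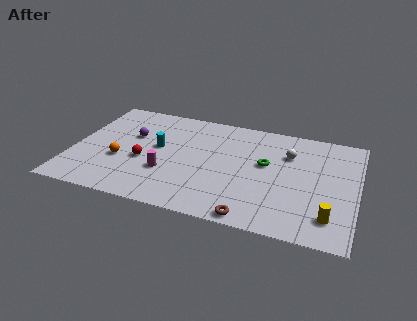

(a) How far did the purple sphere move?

3.1

The purple sphere was near (1.0, 8.4) before and (3.2, 6.2) after, so it travelled √(2.2² + 2.2²) ≈ 3.1 units.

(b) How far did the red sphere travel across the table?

3.6

The red sphere was near (4.8, 7.5) before and (4.1, 4.0) after, so it travelled √(0.7² + 3.5²) ≈ 3.6 units.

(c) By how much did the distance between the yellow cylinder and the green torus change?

+2.3

Before: roughly 3.0 units apart; after: 5.3. That's 2.3 units further apart.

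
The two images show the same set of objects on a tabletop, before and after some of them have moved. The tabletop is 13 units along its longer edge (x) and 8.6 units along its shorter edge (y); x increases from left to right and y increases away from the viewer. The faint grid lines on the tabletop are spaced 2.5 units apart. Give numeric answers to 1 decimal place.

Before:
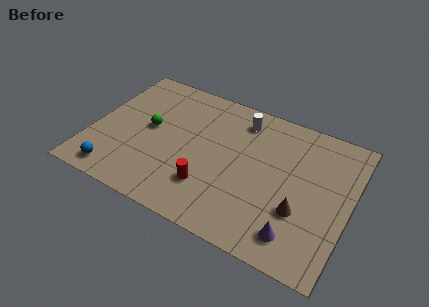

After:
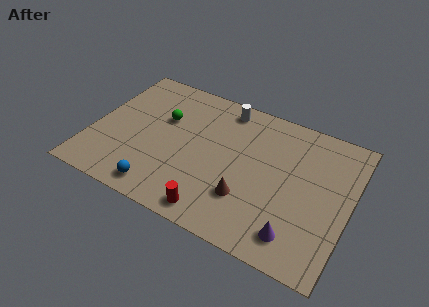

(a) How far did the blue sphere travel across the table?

2.3

The blue sphere moved from about (1.6, 1.1) to (3.9, 1.1), a distance of √(2.3² + 0.0²) ≈ 2.3.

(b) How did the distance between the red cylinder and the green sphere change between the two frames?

+1.5

The distance was about 4.1 in the first image and 5.6 in the second, so they moved 1.5 units further apart.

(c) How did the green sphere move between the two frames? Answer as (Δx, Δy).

(0.6, 0.9)

The green sphere started near (2.8, 4.6) and ended near (3.4, 5.5).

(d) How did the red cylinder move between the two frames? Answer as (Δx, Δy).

(0.5, -1.3)

The red cylinder started near (6.2, 2.3) and ended near (6.7, 1.0).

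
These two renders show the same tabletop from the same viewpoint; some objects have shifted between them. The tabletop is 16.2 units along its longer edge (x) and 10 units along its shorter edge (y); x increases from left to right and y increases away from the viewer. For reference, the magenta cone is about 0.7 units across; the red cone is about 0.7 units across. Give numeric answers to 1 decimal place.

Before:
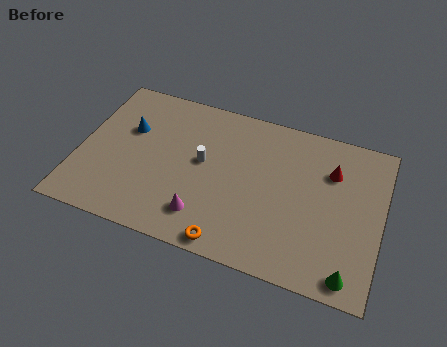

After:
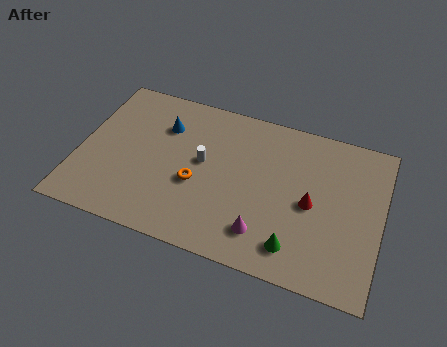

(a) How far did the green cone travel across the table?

3.0

The green cone was near (14.8, 1.1) before and (11.9, 1.8) after, so it travelled √(2.9² + 0.7²) ≈ 3.0 units.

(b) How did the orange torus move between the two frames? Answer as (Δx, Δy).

(-2.1, 3.1)

The orange torus was at about (8.5, 0.9) and moved to about (6.4, 4.0).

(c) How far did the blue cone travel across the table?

2.0

The blue cone moved from about (2.5, 6.4) to (4.3, 7.2), a distance of √(1.8² + 0.8²) ≈ 2.0.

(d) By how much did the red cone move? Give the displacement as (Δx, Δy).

(-0.9, -2.4)

The red cone was at about (13.4, 7.1) and moved to about (12.5, 4.7).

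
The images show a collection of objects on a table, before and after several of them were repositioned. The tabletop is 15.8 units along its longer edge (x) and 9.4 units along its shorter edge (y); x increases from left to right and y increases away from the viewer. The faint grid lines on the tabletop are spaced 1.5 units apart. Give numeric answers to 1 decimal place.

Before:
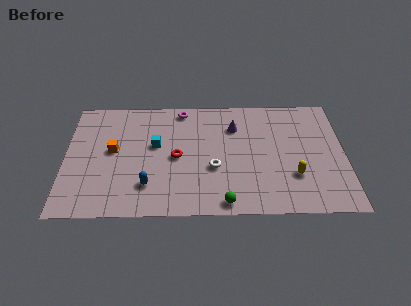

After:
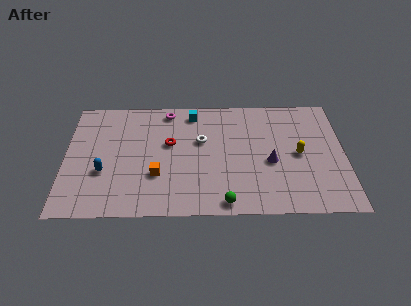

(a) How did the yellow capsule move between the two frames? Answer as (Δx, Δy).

(0.3, 1.7)

From the two frames, the yellow capsule sits at roughly (12.9, 2.9) before and (13.2, 4.6) after.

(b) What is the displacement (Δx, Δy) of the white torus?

(-0.7, 2.2)

The white torus was at about (8.4, 3.6) and moved to about (7.7, 5.8).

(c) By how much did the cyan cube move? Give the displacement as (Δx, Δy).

(2.1, 2.6)

The cyan cube started near (5.1, 5.5) and ended near (7.2, 8.1).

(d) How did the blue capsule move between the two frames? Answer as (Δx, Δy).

(-2.5, 1.1)

The blue capsule was at about (4.7, 2.3) and moved to about (2.2, 3.4).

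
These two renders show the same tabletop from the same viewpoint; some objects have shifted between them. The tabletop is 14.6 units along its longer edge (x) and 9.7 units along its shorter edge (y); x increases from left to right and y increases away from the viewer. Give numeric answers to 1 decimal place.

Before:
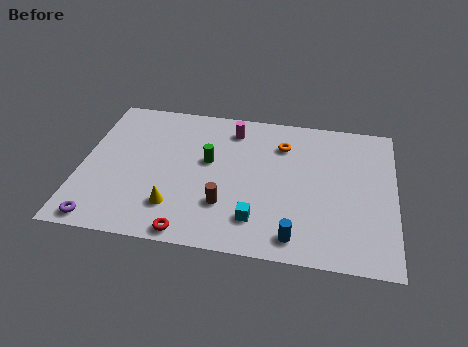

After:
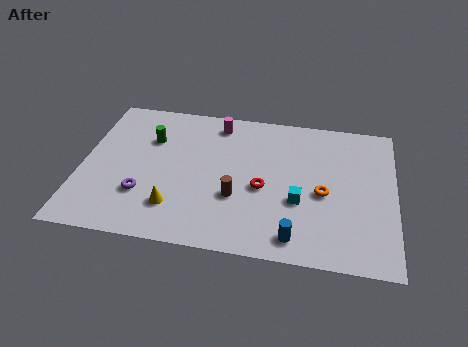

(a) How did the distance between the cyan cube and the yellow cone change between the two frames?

+2.0

Before: roughly 3.8 units apart; after: 5.8. That's 2.0 units further apart.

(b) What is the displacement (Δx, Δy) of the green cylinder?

(-2.8, 1.1)

The green cylinder was at about (5.9, 5.6) and moved to about (3.1, 6.7).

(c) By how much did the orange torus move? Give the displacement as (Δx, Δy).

(2.0, -3.0)

From the two frames, the orange torus sits at roughly (9.3, 7.3) before and (11.3, 4.3) after.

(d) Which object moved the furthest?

the red torus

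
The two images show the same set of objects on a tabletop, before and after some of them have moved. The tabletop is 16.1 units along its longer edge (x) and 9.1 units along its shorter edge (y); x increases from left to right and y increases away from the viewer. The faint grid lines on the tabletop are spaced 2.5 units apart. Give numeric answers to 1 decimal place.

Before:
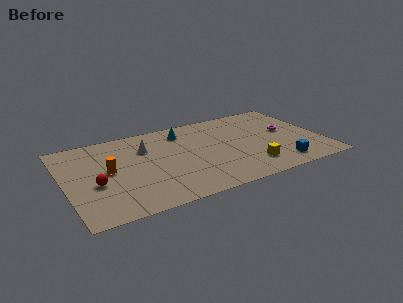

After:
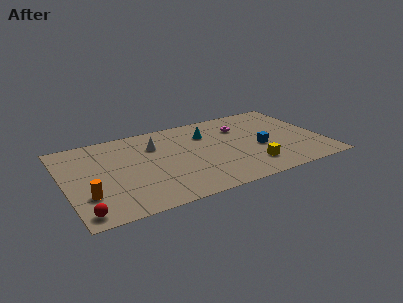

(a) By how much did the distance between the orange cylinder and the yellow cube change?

+1.1

The distance was about 9.0 in the first image and 10.1 in the second, so they moved 1.1 units further apart.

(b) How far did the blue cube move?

2.5

The blue cube was near (13.1, 1.5) before and (12.1, 3.8) after, so it travelled √(1.0² + 2.3²) ≈ 2.5 units.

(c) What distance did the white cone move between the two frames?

0.6

The white cone was near (5.2, 6.4) before and (5.8, 6.5) after, so it travelled √(0.6² + 0.1²) ≈ 0.6 units.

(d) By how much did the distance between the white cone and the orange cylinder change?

+3.0

They were about 3.0 units apart before and 6.0 after — 3.0 units further apart.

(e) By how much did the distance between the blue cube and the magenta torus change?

-0.8

Before: roughly 3.7 units apart; after: 2.9. That's 0.8 units closer together.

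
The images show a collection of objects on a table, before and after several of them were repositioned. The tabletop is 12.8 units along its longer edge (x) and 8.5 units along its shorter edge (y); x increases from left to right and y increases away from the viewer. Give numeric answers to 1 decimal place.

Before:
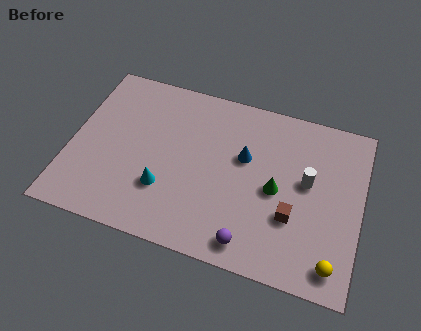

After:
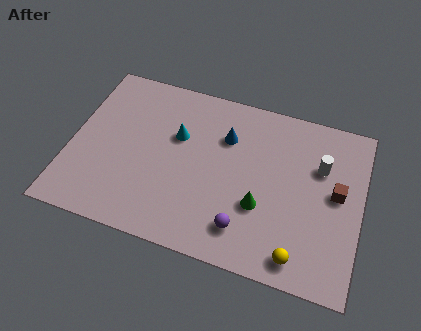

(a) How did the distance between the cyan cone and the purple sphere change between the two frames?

+0.8

Before: roughly 4.2 units apart; after: 5.0. That's 0.8 units further apart.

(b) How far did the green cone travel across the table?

1.2

The green cone was near (9.1, 4.0) before and (8.5, 3.0) after, so it travelled √(0.6² + 1.0²) ≈ 1.2 units.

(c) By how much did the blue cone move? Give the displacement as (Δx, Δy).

(-0.9, 0.8)

The blue cone started near (7.6, 5.2) and ended near (6.7, 6.0).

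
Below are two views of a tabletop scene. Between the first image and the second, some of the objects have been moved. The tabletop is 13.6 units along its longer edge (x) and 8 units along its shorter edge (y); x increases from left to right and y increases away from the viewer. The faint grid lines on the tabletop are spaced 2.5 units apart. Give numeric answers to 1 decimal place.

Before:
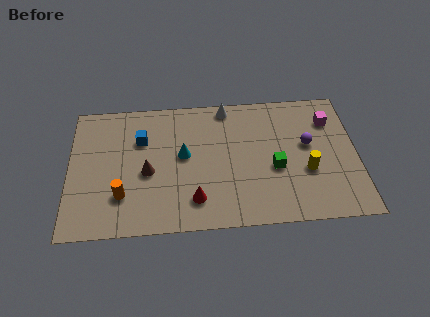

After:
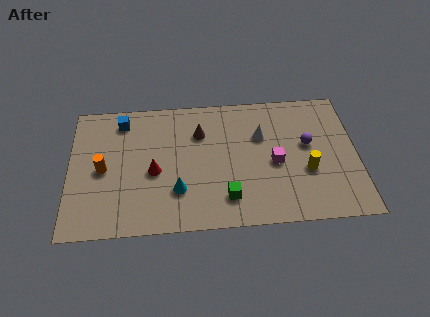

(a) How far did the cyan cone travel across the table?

2.1

From (5.4, 4.4) to (5.1, 2.3), the cyan cone covered √(0.3² + 2.1²) ≈ 2.1 units.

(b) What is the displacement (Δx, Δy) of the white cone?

(1.6, -1.9)

The white cone started near (7.5, 7.2) and ended near (9.1, 5.3).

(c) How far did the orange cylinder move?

1.8

From (2.5, 2.2) to (1.6, 3.8), the orange cylinder covered √(0.9² + 1.6²) ≈ 1.8 units.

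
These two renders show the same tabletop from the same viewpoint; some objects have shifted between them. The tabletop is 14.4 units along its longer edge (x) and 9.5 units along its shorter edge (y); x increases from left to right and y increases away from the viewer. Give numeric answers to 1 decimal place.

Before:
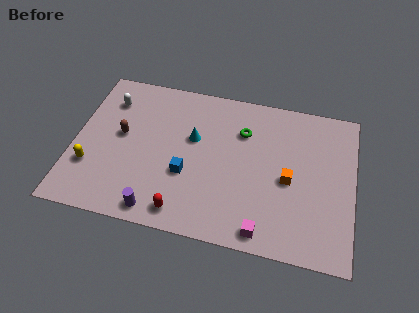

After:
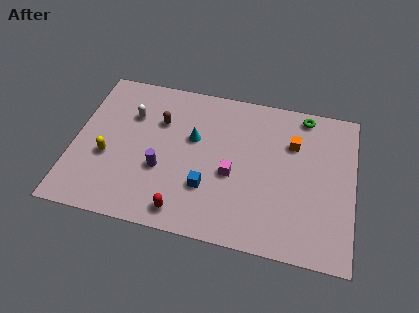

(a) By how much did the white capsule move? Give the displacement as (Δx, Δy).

(1.2, -0.7)

The white capsule was at about (1.6, 7.3) and moved to about (2.8, 6.6).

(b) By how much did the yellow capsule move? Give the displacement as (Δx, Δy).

(0.8, 0.8)

The yellow capsule started near (1.0, 2.9) and ended near (1.8, 3.7).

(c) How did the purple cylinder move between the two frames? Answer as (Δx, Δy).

(0.0, 2.5)

The purple cylinder was at about (4.6, 1.0) and moved to about (4.6, 3.5).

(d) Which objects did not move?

the red capsule and the cyan cone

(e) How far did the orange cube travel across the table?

2.3

The orange cube moved from about (11.1, 4.3) to (11.2, 6.6), a distance of √(0.1² + 2.3²) ≈ 2.3.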